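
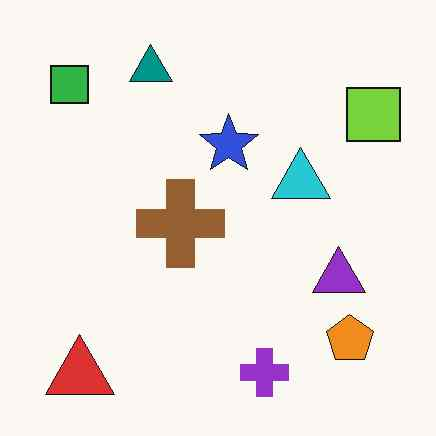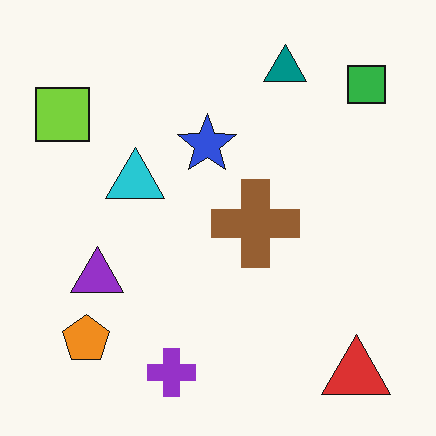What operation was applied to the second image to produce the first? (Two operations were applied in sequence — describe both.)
This is the original image flipped horizontally (left ↔ right), then JPEG-compressed with visible artifacts.

The lime square is in the top-left of the second image and the top-right of the first — shapes on opposite sides of the vertical midline have swapped in a mirror flip. Blocky 8×8 compression artifacts appear around shape edges and the flat background shows ringing — characteristic JPEG degradation.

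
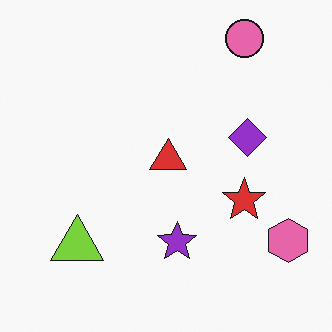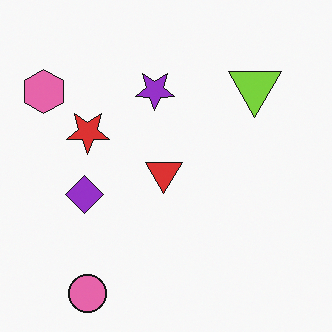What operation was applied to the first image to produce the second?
This is the original image rotated 180°.

The pink circle sits in the top-right of the first image and the bottom-left of the second — consistent with a whole-image 180° rotation.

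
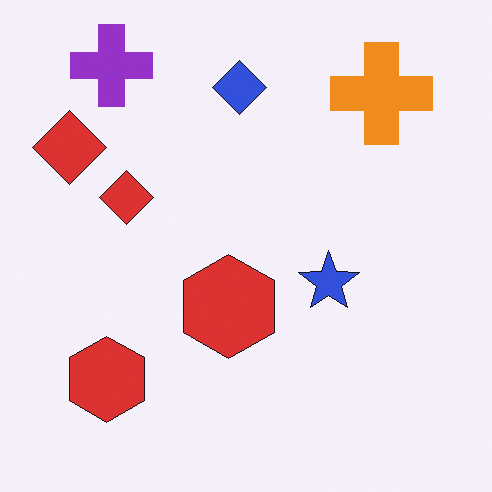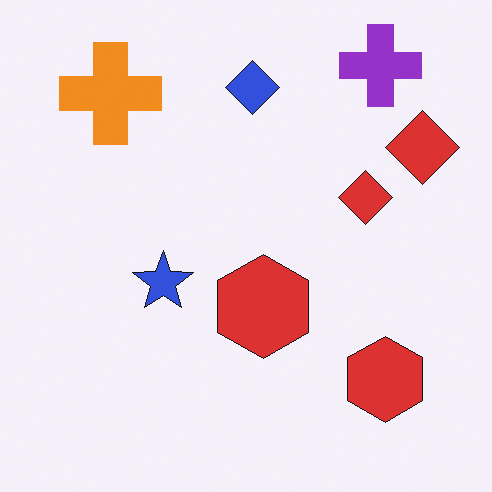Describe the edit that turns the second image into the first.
The transformation is: flipped horizontally (left ↔ right).

The orange cross is in the top-left of the second image and the top-right of the first — shapes on opposite sides of the vertical midline have swapped in a mirror flip.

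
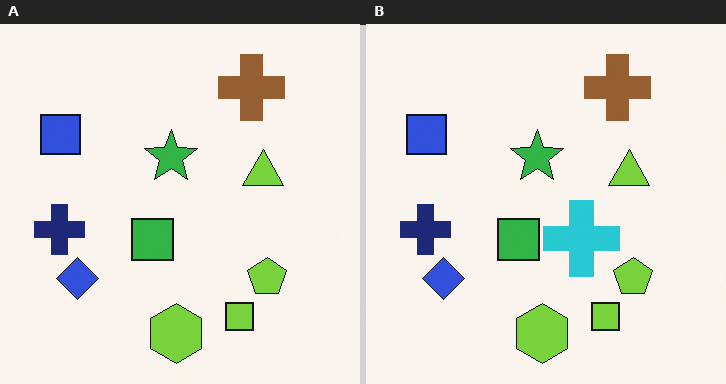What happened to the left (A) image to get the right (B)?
Overlaid with an additional cyan cross.

A cyan cross appears in the right (B) image that is absent from the left (A).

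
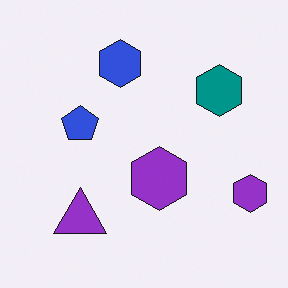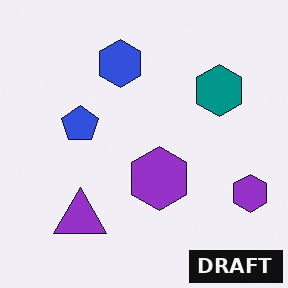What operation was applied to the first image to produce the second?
The image was watermarked with the text "DRAFT" in the lower-right corner.

A dark label reading "DRAFT" appears in the lower-right corner.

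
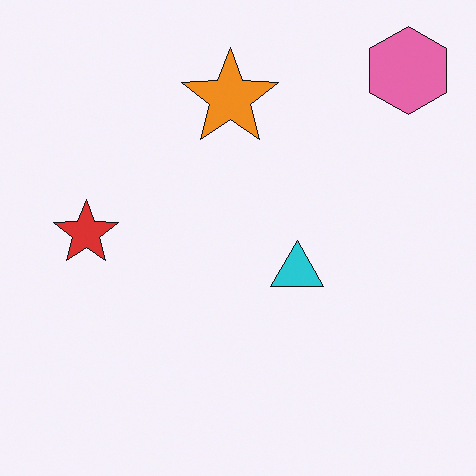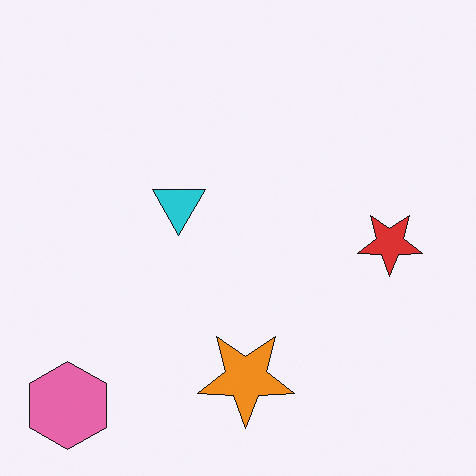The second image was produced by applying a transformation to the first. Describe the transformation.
The image was rotated 180°.

The pink hexagon sits in the top-right of the first image and the bottom-left of the second — consistent with a whole-image 180° rotation.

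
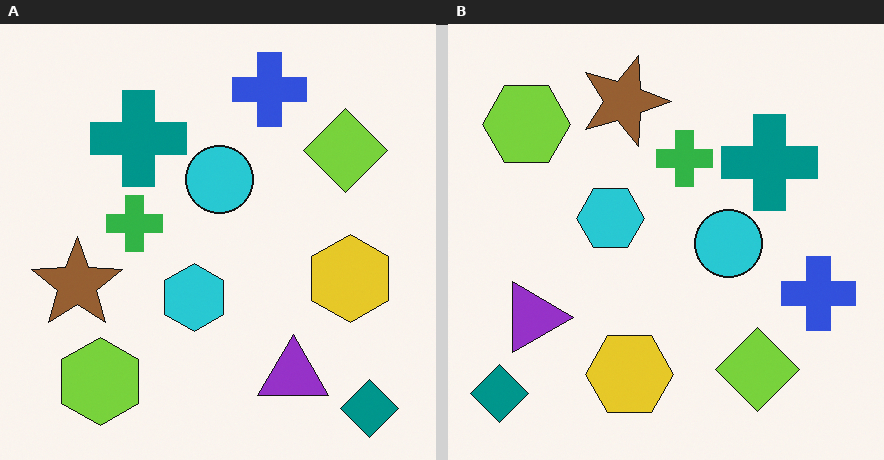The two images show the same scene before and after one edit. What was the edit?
The image was rotated 90° clockwise.

The teal diamond sits in the bottom-right of the left (A) image and the bottom-left of the right (B) — consistent with a whole-image 90° clockwise rotation.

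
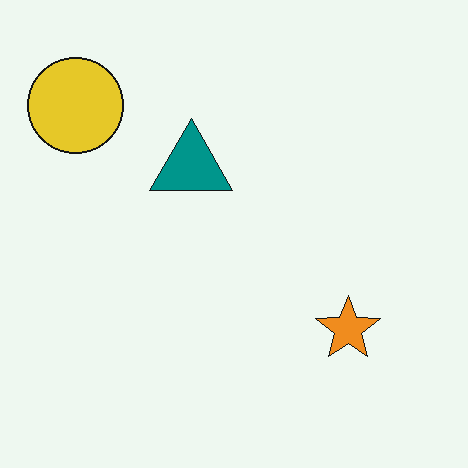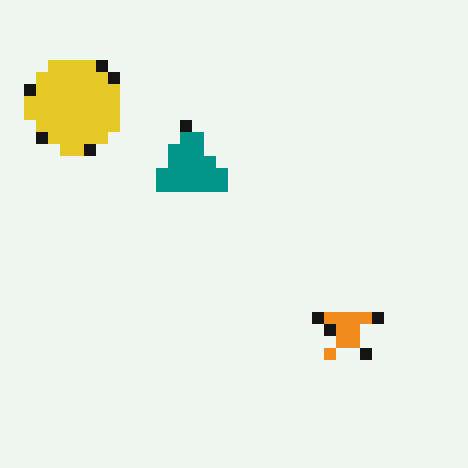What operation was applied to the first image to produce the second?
This is the original image coarsely pixelated.

Shapes are reduced to large square blocks; fine edges and outlines are lost — a downscale-then-upscale (mosaic) effect.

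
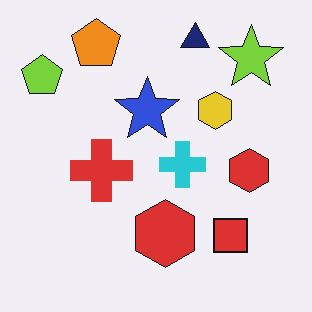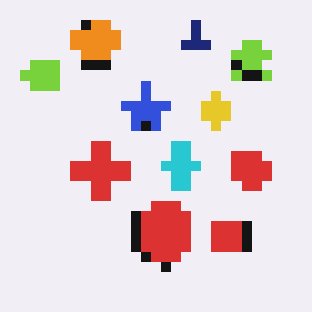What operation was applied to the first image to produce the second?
This is the original image heavily pixelated into large blocks.

Shapes are reduced to large square blocks; fine edges and outlines are lost — a downscale-then-upscale (mosaic) effect.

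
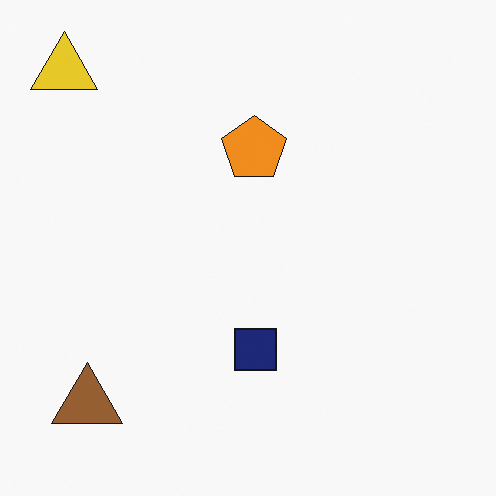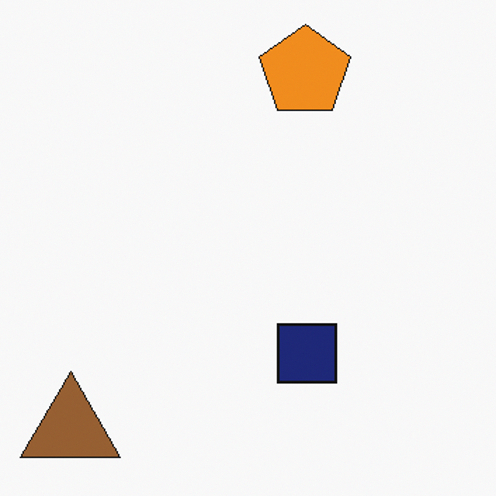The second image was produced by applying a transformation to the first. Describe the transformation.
The second image is the first cropped slightly and scaled back up.

The visible shapes are larger and the field of view is narrower; shapes near the original edges may be partly or wholly outside the frame — a crop-and-rescale.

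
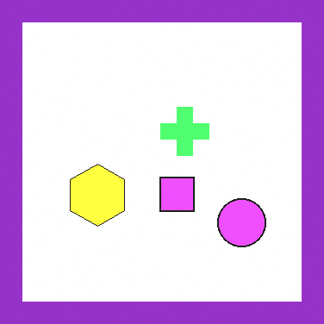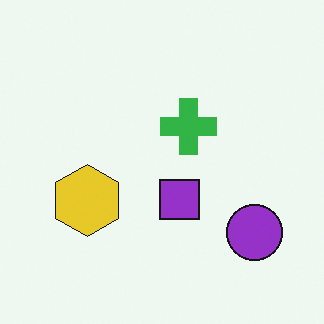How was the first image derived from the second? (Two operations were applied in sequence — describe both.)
Brightened a lot, then framed with a purple border.

Every pixel — background and shapes alike — is uniformly brightened. A solid purple frame runs around the edge of the first image, with the content slightly shrunk inside it.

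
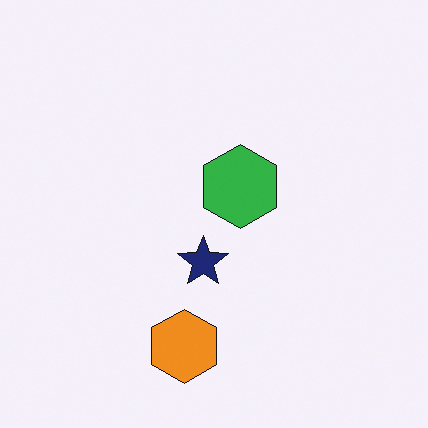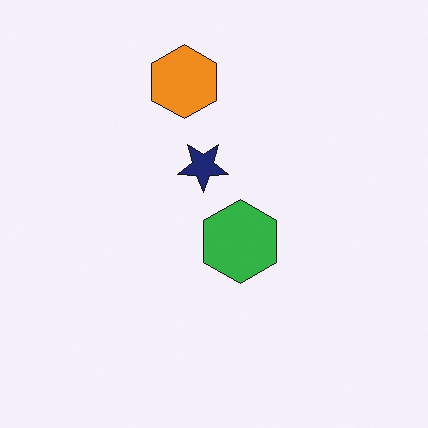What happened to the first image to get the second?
It was flipped vertically (top ↔ bottom).

The orange hexagon is in the bottom of the first image and the top of the second — shapes on opposite sides of the horizontal midline have swapped in a mirror flip.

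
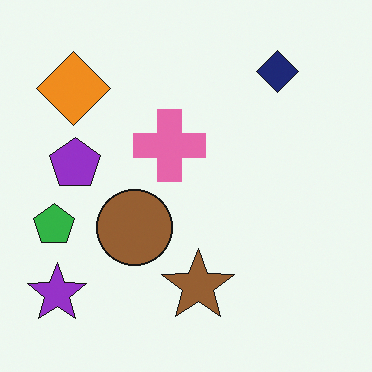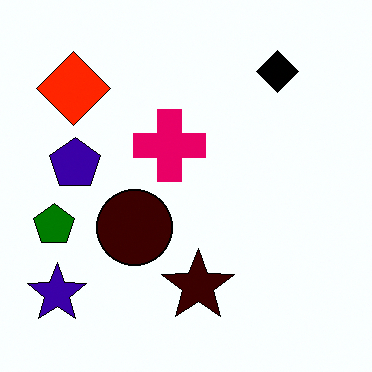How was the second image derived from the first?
This is the original image given much higher contrast.

Tones are pushed away from mid-grey across the whole image — a global contrast change.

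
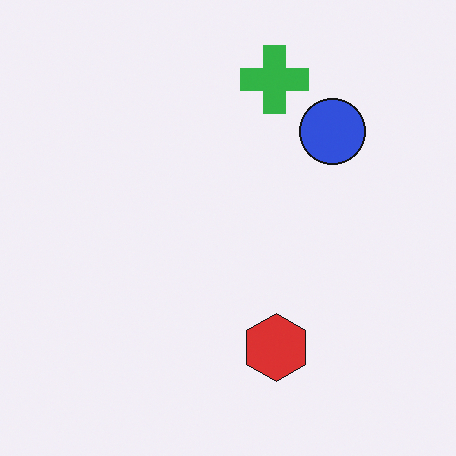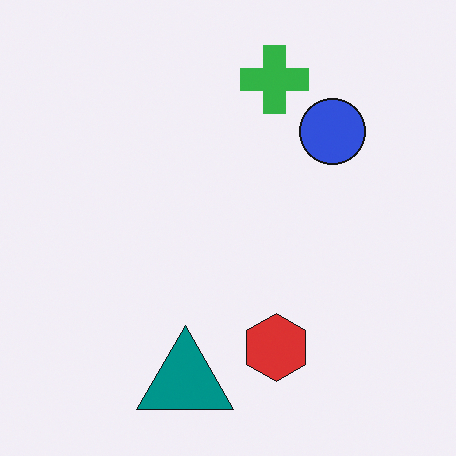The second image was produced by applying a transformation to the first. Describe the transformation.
The image was overlaid with an additional teal triangle.

A teal triangle appears in the second image that is absent from the first.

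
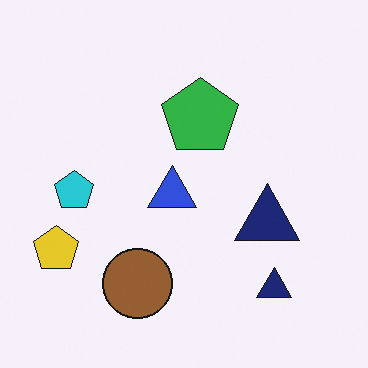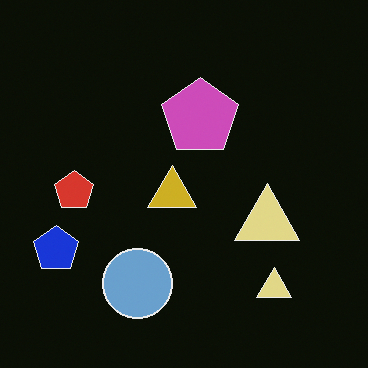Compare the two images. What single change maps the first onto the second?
Color-inverted (negative).

The light background has become dark and every shape's color is its complement — a photographic negative.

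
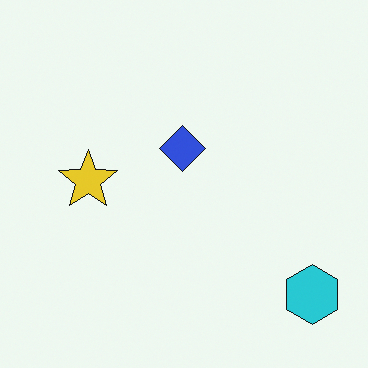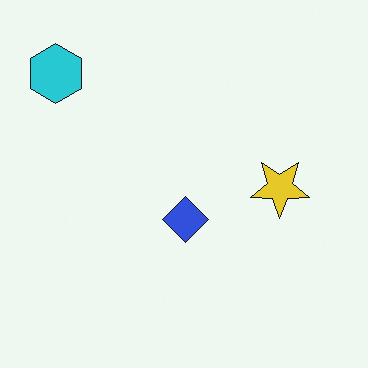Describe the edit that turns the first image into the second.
It was rotated 180°.

The cyan hexagon sits in the bottom-right of the first image and the top-left of the second — consistent with a whole-image 180° rotation.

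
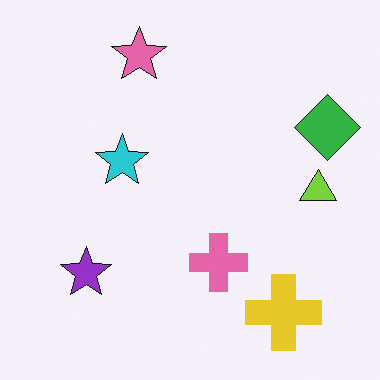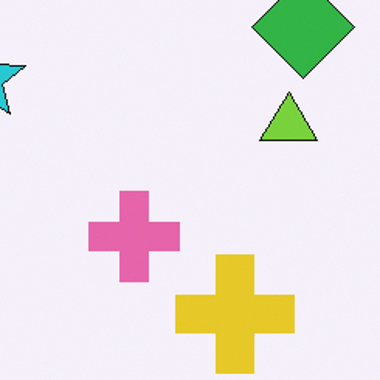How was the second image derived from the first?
The image was cropped slightly and scaled back up.

The visible shapes are larger and the field of view is narrower; shapes near the original edges may be partly or wholly outside the frame — a crop-and-rescale.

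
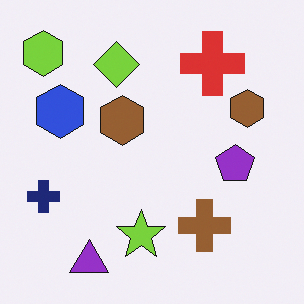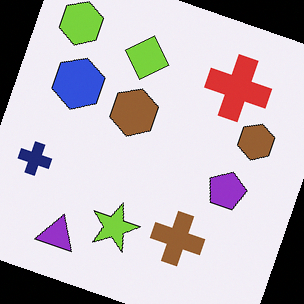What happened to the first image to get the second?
The transformation is: rotated clockwise by a clearly visible amount.

Every shape is tilted by the same angle and the image corners show triangular fill wedges — a whole-image rotation by a non-right angle.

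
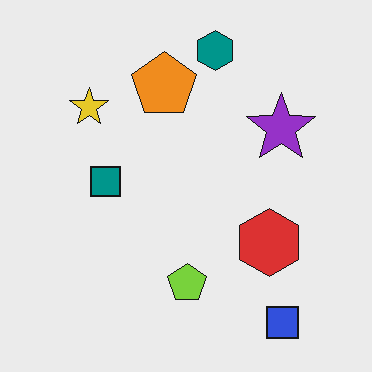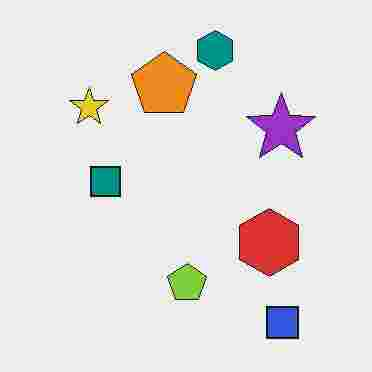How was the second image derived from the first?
Heavily JPEG-compressed with obvious blocking artifacts.

Blocky 8×8 compression artifacts appear around shape edges and the flat background shows ringing — characteristic JPEG degradation.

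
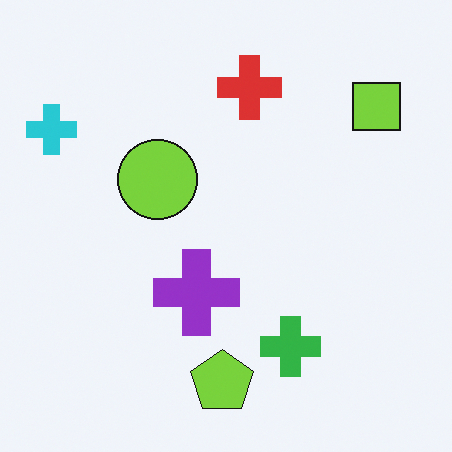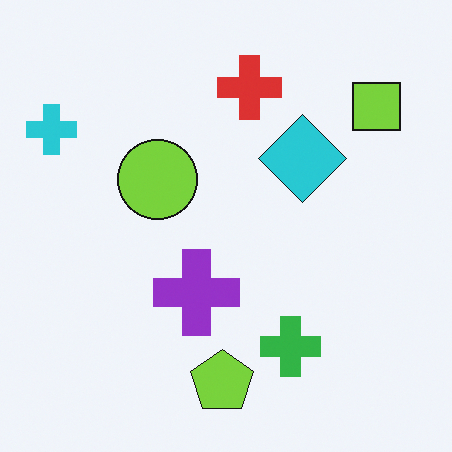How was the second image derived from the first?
This is the original image overlaid with an additional cyan diamond.

A cyan diamond appears in the second image that is absent from the first.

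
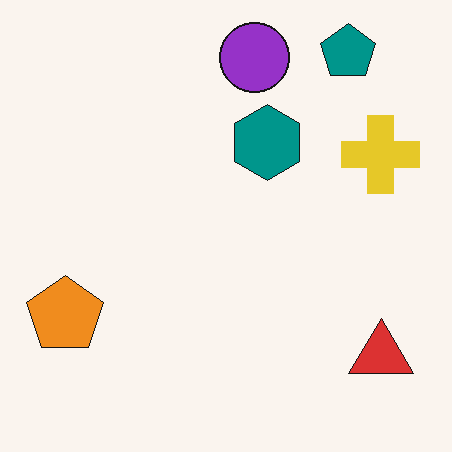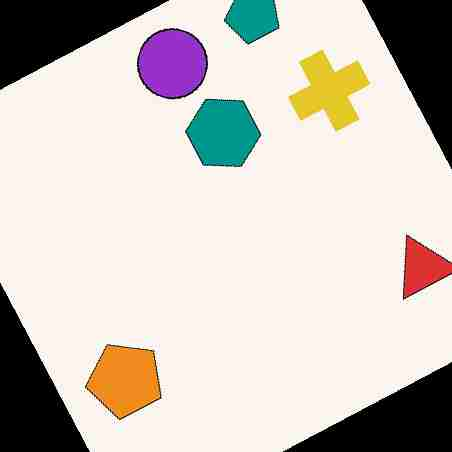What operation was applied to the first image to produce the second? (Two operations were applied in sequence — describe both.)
This is the original image rotated counter-clockwise by a clearly visible amount, then degraded with heavy JPEG compression.

Every shape is tilted by the same angle and the image corners show triangular fill wedges — a whole-image rotation by a non-right angle. Blocky 8×8 compression artifacts appear around shape edges and the flat background shows ringing — characteristic JPEG degradation.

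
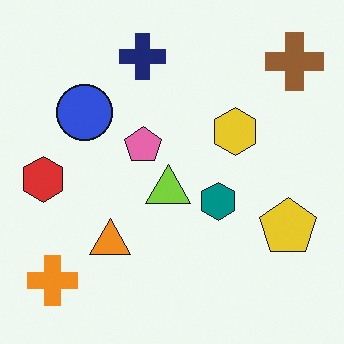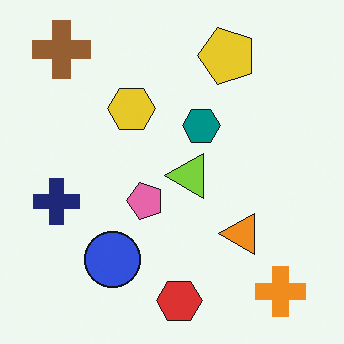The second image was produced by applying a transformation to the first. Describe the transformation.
Rotated 90° counter-clockwise.

The brown cross sits in the top-right of the first image and the top-left of the second — consistent with a whole-image 90° counter-clockwise rotation.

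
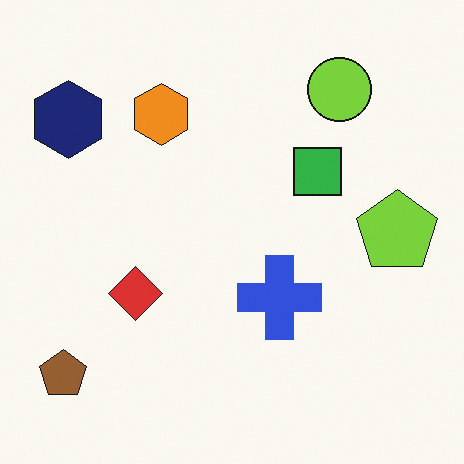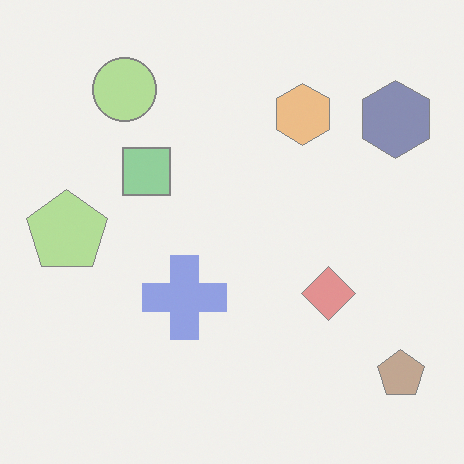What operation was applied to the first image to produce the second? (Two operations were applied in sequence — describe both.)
The transformation is: flipped horizontally (left ↔ right), then washed out (contrast reduced).

The brown pentagon is in the bottom-left of the first image and the bottom-right of the second — shapes on opposite sides of the vertical midline have swapped in a mirror flip. Tones are pushed toward mid-grey across the whole image — a global contrast change.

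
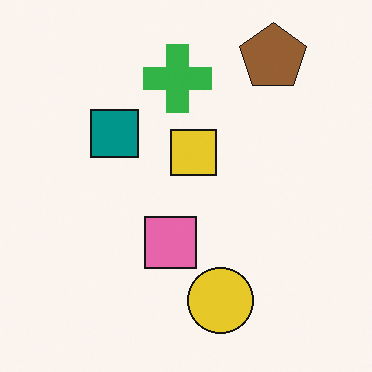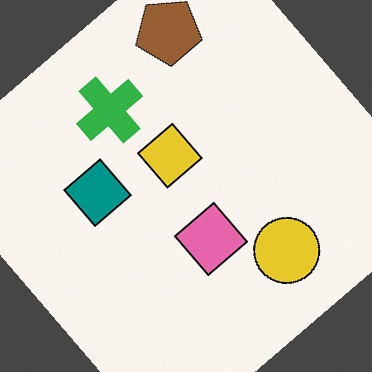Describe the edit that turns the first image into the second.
The second image is the first rotated counter-clockwise by a large amount — several tens of degrees.

Every shape is tilted by the same angle and the image corners show triangular fill wedges — a whole-image rotation by a non-right angle.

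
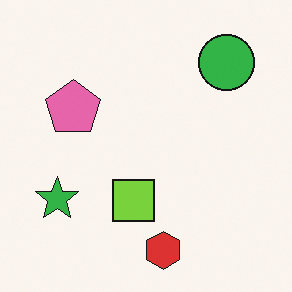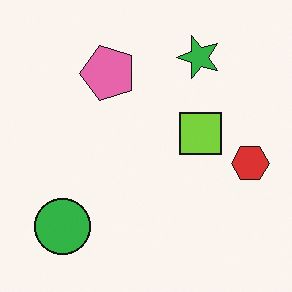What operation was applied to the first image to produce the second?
The second image is the first transposed (reflected across the top-left ↔ bottom-right diagonal).

Shapes have swapped their row and column positions — what was in the top-right is now in the bottom-left — a diagonal reflection.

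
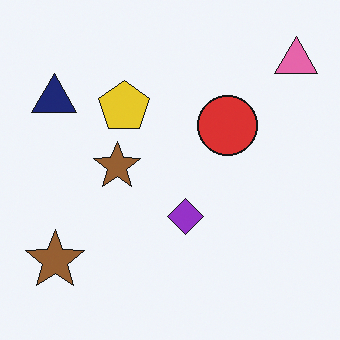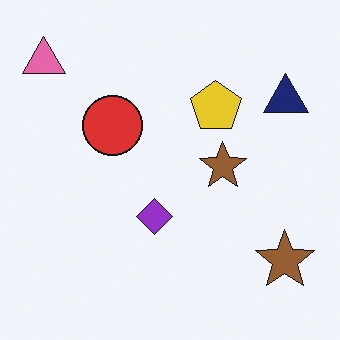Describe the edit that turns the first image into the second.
The transformation is: flipped horizontally (left ↔ right).

The pink triangle is in the top-right of the first image and the top-left of the second — shapes on opposite sides of the vertical midline have swapped in a mirror flip.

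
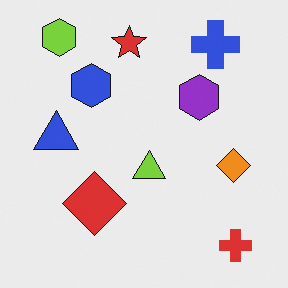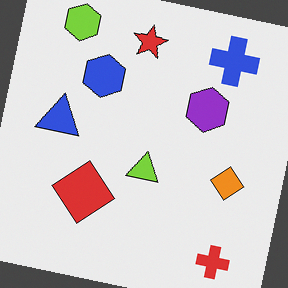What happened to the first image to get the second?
It was rotated clockwise by a slight angle.

Every shape is tilted by the same angle and the image corners show triangular fill wedges — a whole-image rotation by a non-right angle.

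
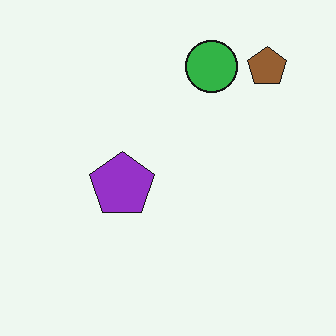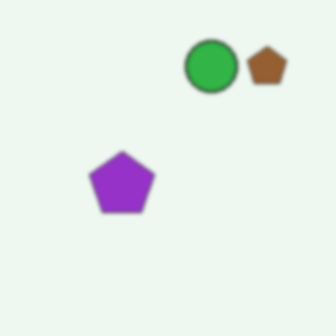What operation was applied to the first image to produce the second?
Slightly softened.

Shape edges and outlines are uniformly softened across the whole image.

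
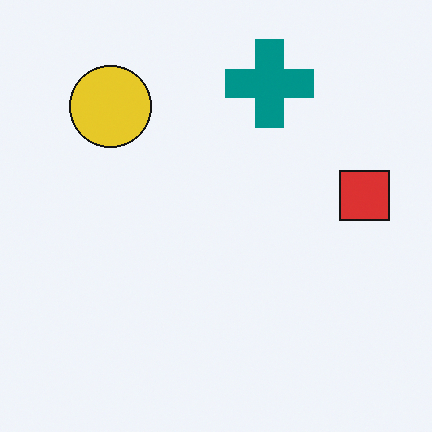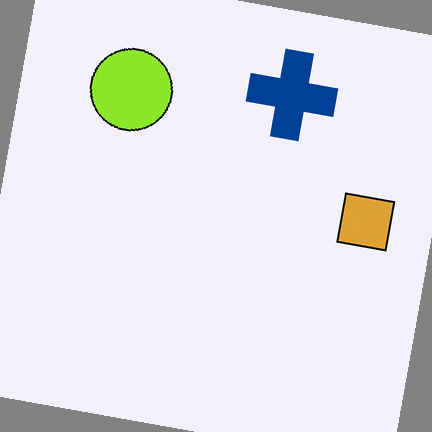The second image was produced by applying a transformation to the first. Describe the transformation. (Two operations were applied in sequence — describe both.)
It was rotated clockwise by a slight angle, then hue-shifted by a small amount.

Every shape is tilted by the same angle and the image corners show triangular fill wedges — a whole-image rotation by a non-right angle. Every shape's color has rotated by the same amount around the hue wheel — a uniform hue shift.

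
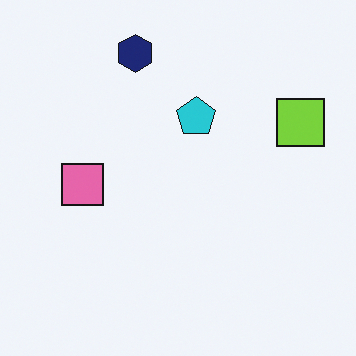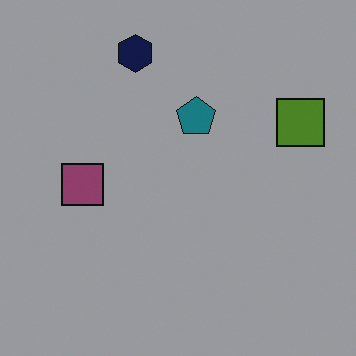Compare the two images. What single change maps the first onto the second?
The second image is the first substantially darkened.

Every pixel — background and shapes alike — is uniformly darkened.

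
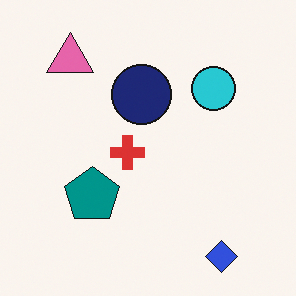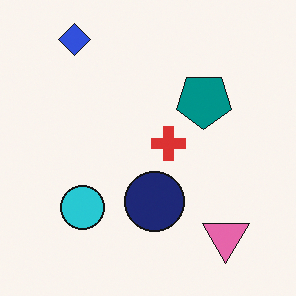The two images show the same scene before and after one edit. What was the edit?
The transformation is: rotated 180°.

The blue diamond sits in the bottom-right of the first image and the top-left of the second — consistent with a whole-image 180° rotation.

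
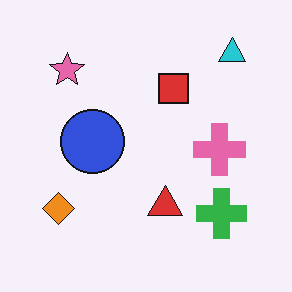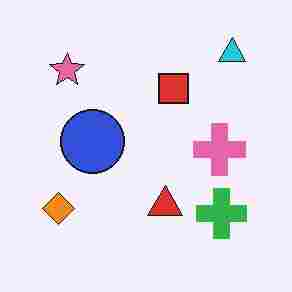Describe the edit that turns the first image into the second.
Degraded with heavy JPEG compression.

Blocky 8×8 compression artifacts appear around shape edges and the flat background shows ringing — characteristic JPEG degradation.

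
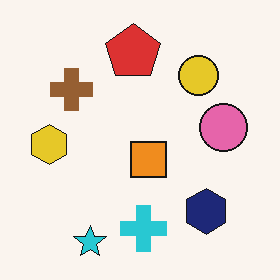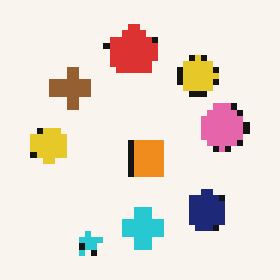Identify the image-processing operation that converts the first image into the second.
It was pixelated into visible square blocks.

Shapes are reduced to large square blocks; fine edges and outlines are lost — a downscale-then-upscale (mosaic) effect.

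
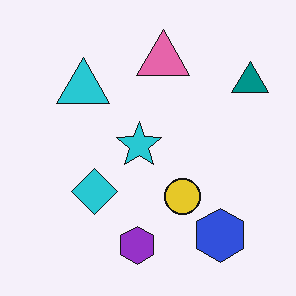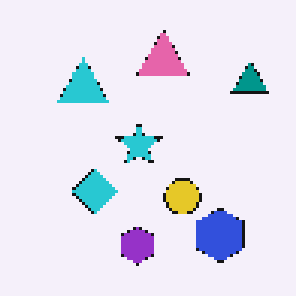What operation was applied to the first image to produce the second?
This is the original image mildly pixelated.

Shapes are reduced to large square blocks; fine edges and outlines are lost — a downscale-then-upscale (mosaic) effect.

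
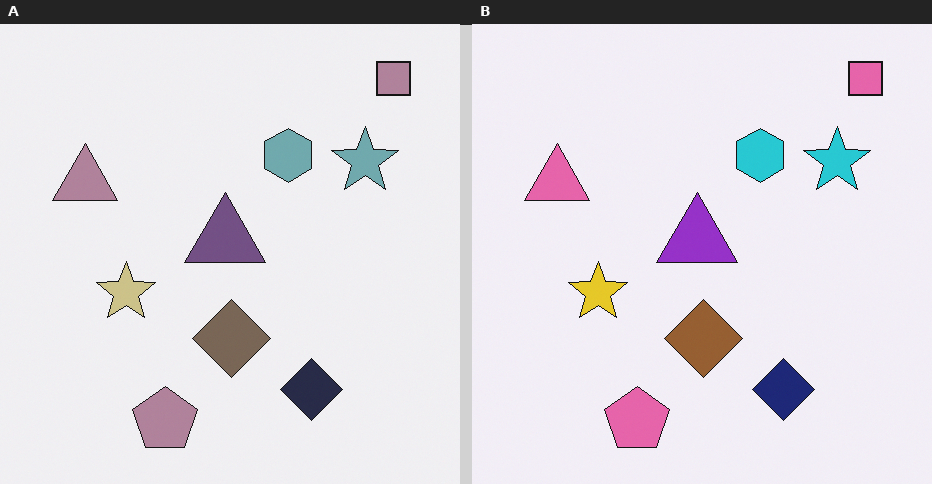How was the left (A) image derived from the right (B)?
Heavily desaturated.

All colors are more muted and greyish — a global saturation change.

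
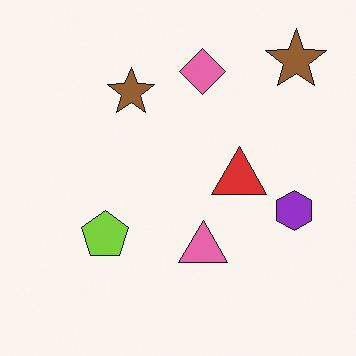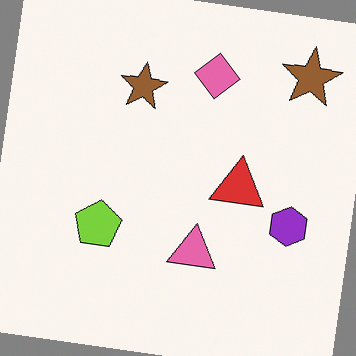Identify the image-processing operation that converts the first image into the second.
The image was rotated clockwise by a few degrees.

Every shape is tilted by the same angle and the image corners show triangular fill wedges — a whole-image rotation by a non-right angle.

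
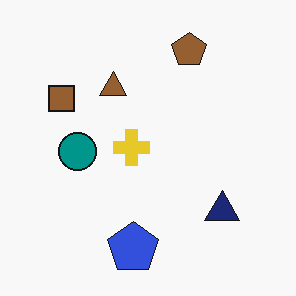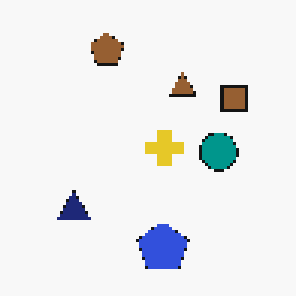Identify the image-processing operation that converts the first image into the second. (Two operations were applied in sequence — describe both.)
This is the original image flipped horizontally (left ↔ right), then lightly pixelated (a mild mosaic effect).

The brown square is in the top-left of the first image and the top-right of the second — shapes on opposite sides of the vertical midline have swapped in a mirror flip. Shapes are reduced to large square blocks; fine edges and outlines are lost — a downscale-then-upscale (mosaic) effect.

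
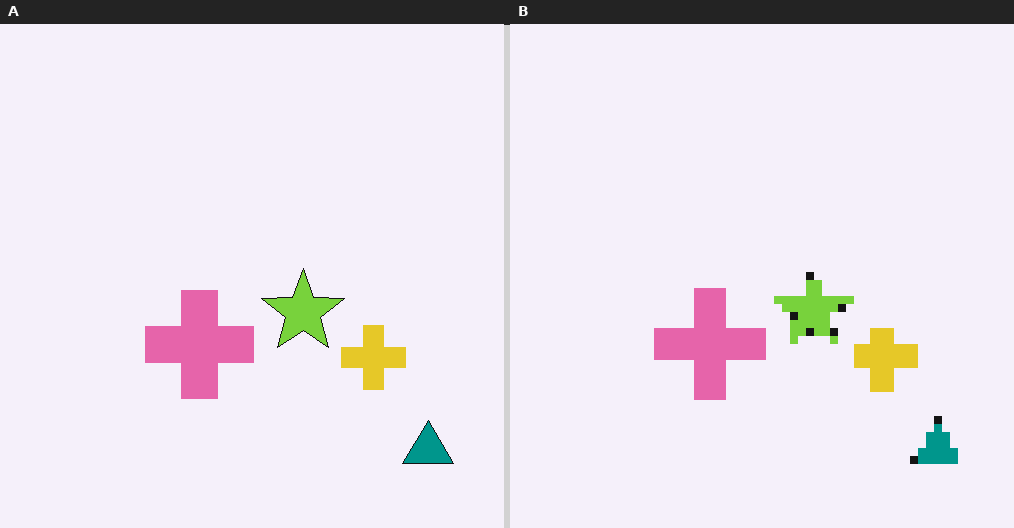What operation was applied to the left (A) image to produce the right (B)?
The image was pixelated into visible square blocks.

Shapes are reduced to large square blocks; fine edges and outlines are lost — a downscale-then-upscale (mosaic) effect.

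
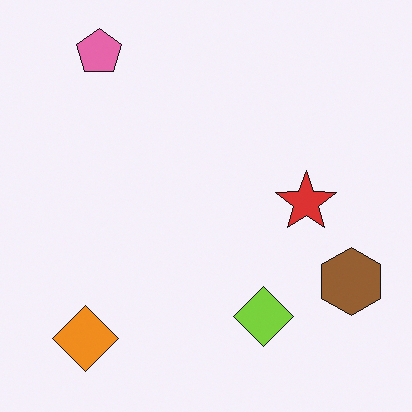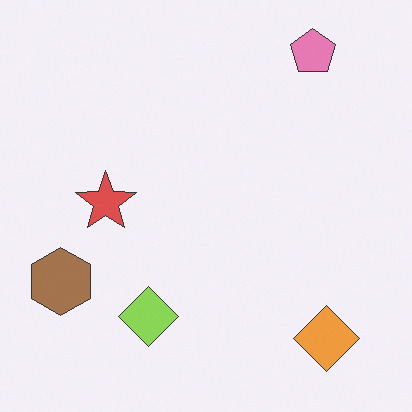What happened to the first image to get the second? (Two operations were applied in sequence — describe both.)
Flipped horizontally (left ↔ right), then given slightly reduced contrast.

The brown hexagon is in the bottom-right of the first image and the bottom-left of the second — shapes on opposite sides of the vertical midline have swapped in a mirror flip. Tones are pushed toward mid-grey across the whole image — a global contrast change.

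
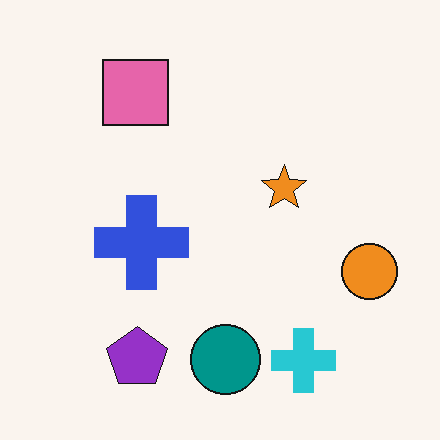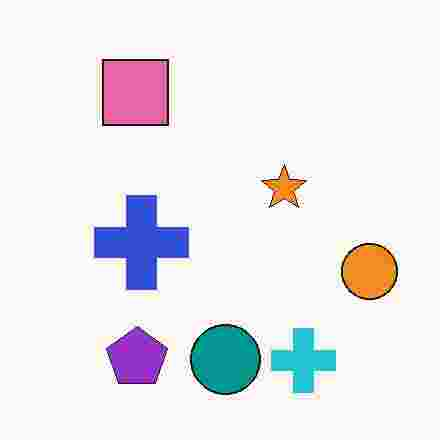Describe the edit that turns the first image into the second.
The transformation is: heavily JPEG-compressed with obvious blocking artifacts.

Blocky 8×8 compression artifacts appear around shape edges and the flat background shows ringing — characteristic JPEG degradation.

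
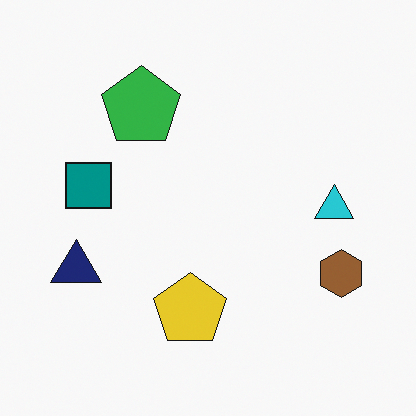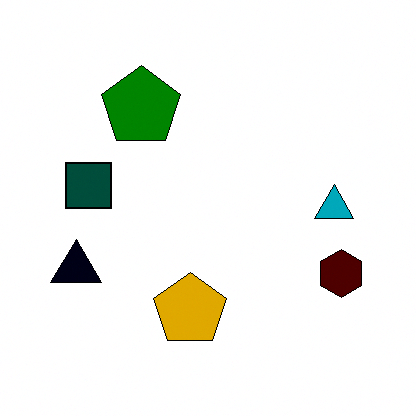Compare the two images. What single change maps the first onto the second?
It was boosted in contrast.

Tones are pushed away from mid-grey across the whole image — a global contrast change.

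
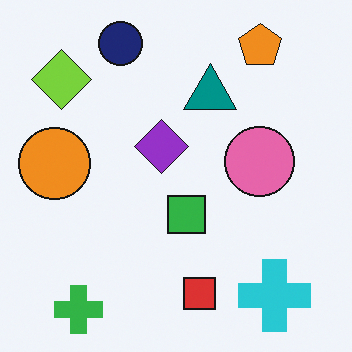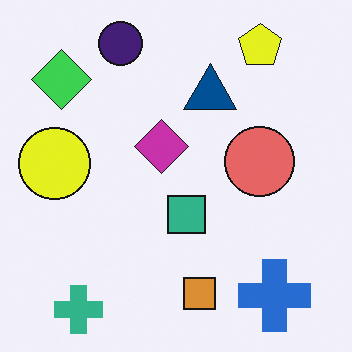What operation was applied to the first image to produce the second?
The second image is the first hue-shifted by a small amount.

Every shape's color has rotated by the same amount around the hue wheel — a uniform hue shift.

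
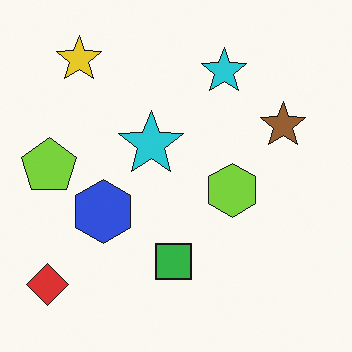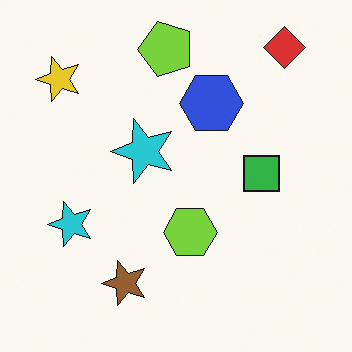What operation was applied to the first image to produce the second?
The second image is the first transposed (reflected across the top-left ↔ bottom-right diagonal).

Shapes have swapped their row and column positions — what was in the top-right is now in the bottom-left — a diagonal reflection.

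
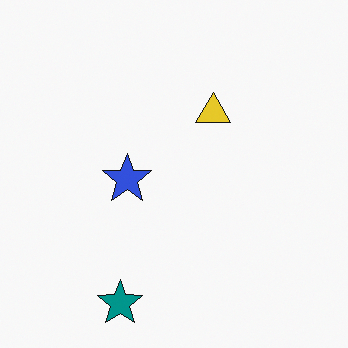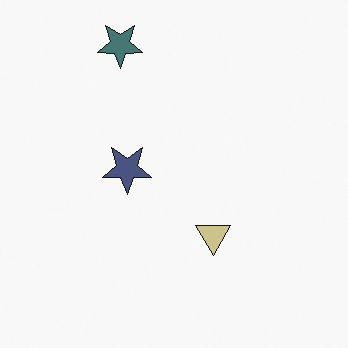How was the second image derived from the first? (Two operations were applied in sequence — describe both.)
Flipped vertically (top ↔ bottom), then made much more muted (saturation change).

The teal star is in the bottom of the first image and the top of the second — shapes on opposite sides of the horizontal midline have swapped in a mirror flip. All colors are more muted and greyish — a global saturation change.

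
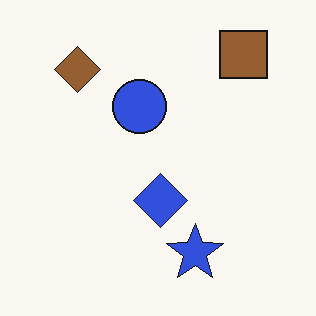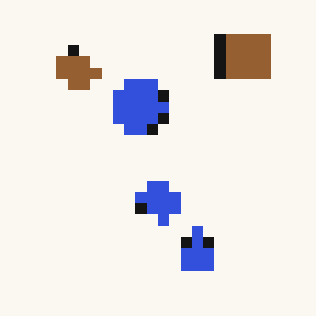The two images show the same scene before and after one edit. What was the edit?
Heavily pixelated into large blocks.

Shapes are reduced to large square blocks; fine edges and outlines are lost — a downscale-then-upscale (mosaic) effect.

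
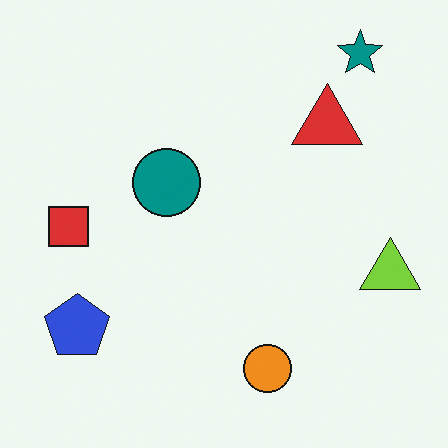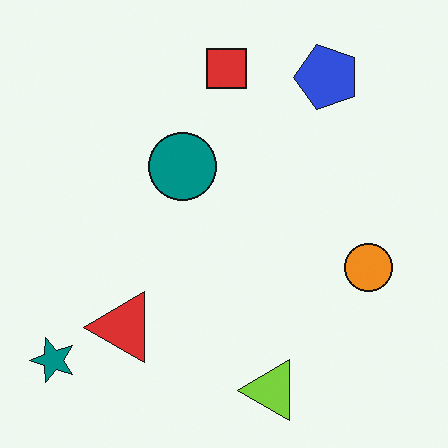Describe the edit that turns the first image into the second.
The image was transposed (reflected across the top-left ↔ bottom-right diagonal).

Shapes have swapped their row and column positions — what was in the top-right is now in the bottom-left — a diagonal reflection.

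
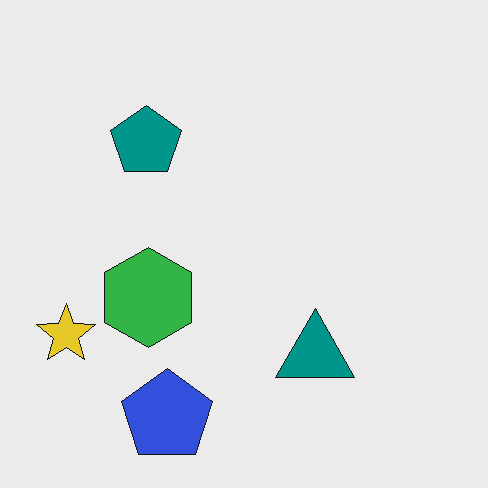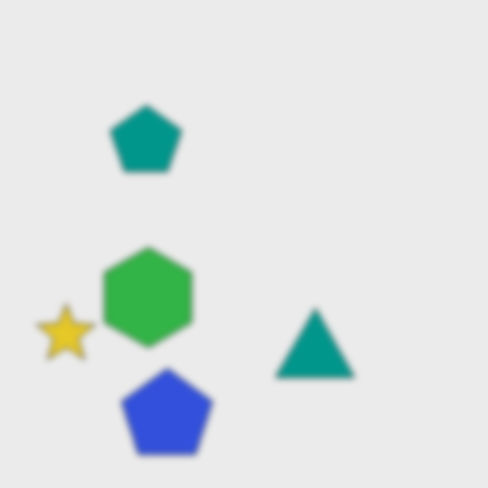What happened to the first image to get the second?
The image was moderately blurred.

Shape edges and outlines are uniformly softened across the whole image.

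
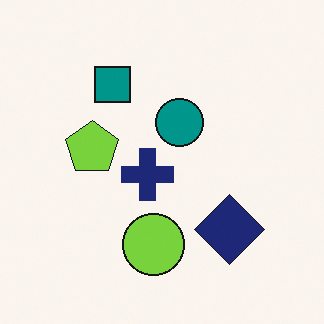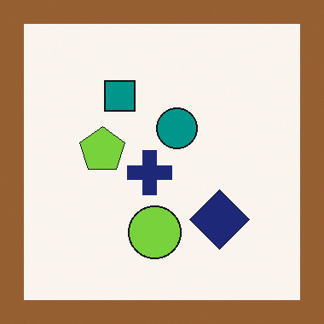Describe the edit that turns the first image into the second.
The image was framed with a brown border.

A solid brown frame runs around the edge of the second image, with the content slightly shrunk inside it.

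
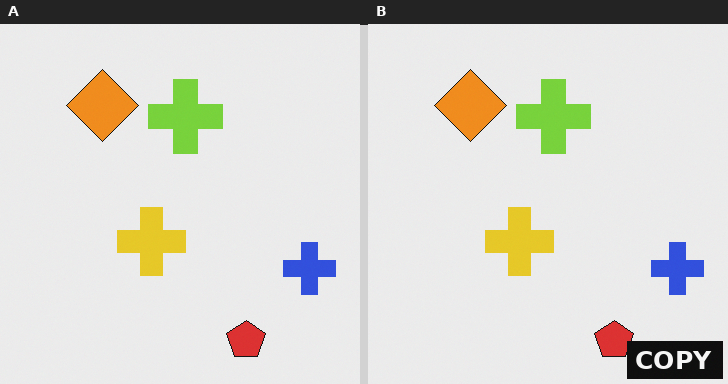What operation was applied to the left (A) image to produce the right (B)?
The transformation is: watermarked with the text "COPY" in the lower-right corner.

A dark label reading "COPY" appears in the lower-right corner.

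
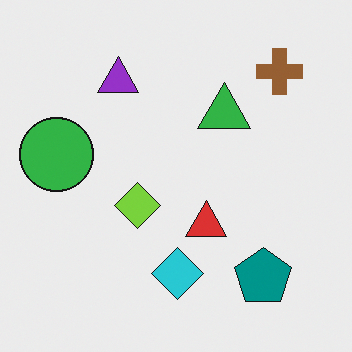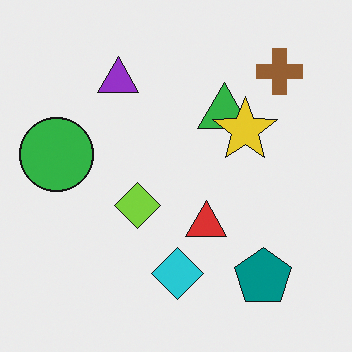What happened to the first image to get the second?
The image was overlaid with an additional yellow star.

A yellow star appears in the second image that is absent from the first.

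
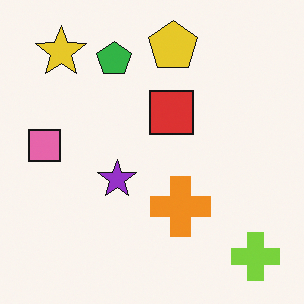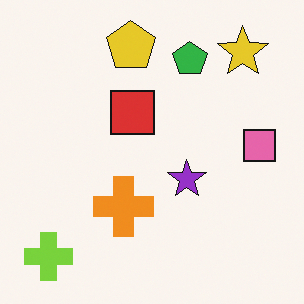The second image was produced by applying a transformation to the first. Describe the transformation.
The image was flipped horizontally (left ↔ right).

The pink square is in the left of the first image and the right of the second — shapes on opposite sides of the vertical midline have swapped in a mirror flip.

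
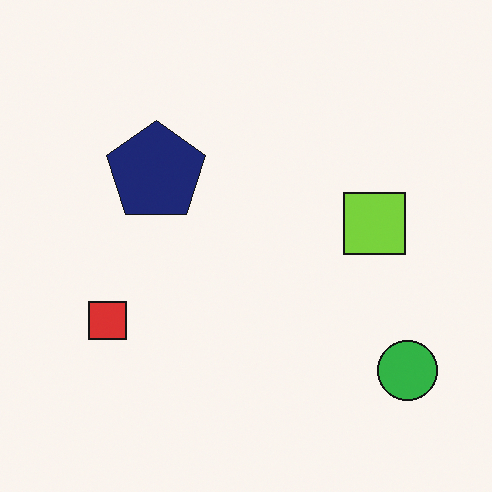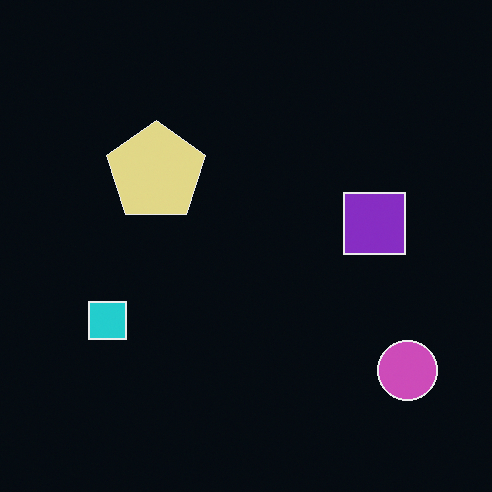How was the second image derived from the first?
The image was color-inverted (negative).

The light background has become dark and every shape's color is its complement — a photographic negative.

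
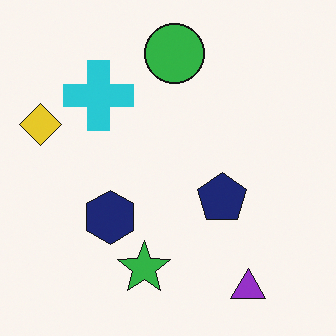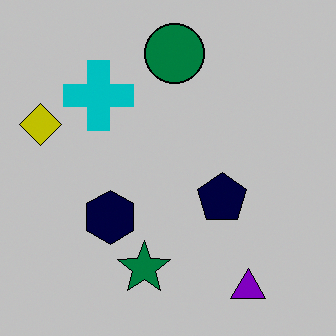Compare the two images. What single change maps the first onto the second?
It was heavily posterized to just a handful of flat colors.

Each flat color has snapped to a coarser quantized level — most visibly, the near-white background has dropped to a flat grey.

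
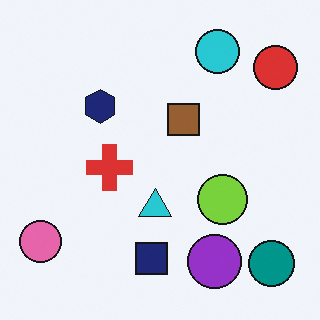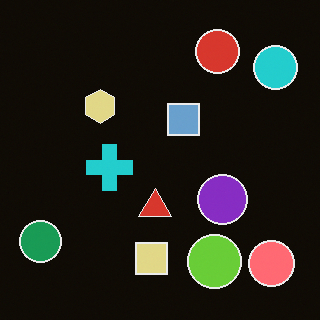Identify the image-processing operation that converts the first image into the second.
This is the original image color-inverted (negative).

The light background has become dark and every shape's color is its complement — a photographic negative.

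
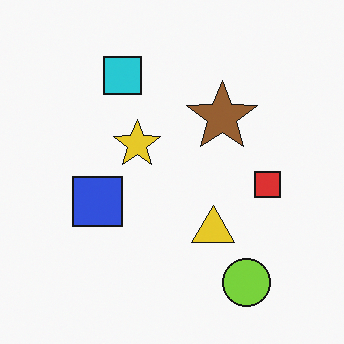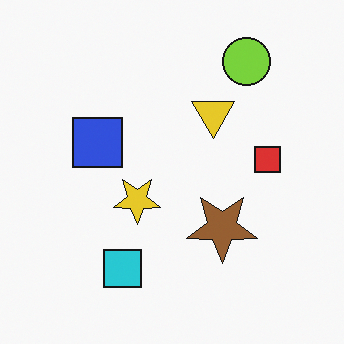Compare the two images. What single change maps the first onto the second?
The second image is the first flipped vertically (top ↔ bottom).

The lime circle is in the bottom-right of the first image and the top-right of the second — shapes on opposite sides of the horizontal midline have swapped in a mirror flip.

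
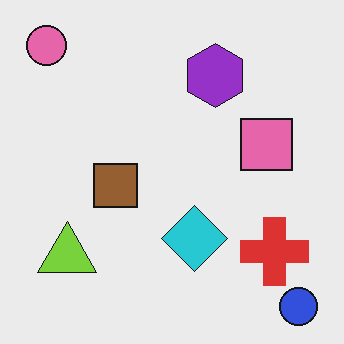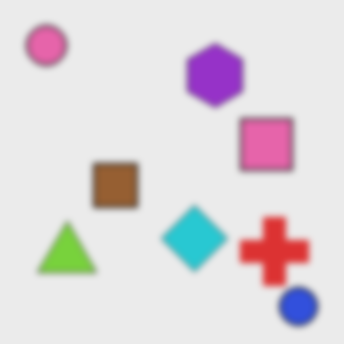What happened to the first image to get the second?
Noticeably gaussian-blurred.

Shape edges and outlines are uniformly softened across the whole image.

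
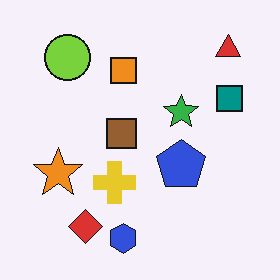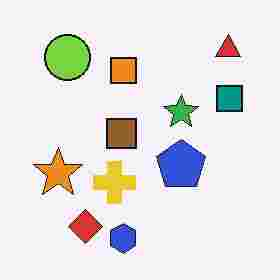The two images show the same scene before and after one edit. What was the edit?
It was degraded with heavy JPEG compression.

Blocky 8×8 compression artifacts appear around shape edges and the flat background shows ringing — characteristic JPEG degradation.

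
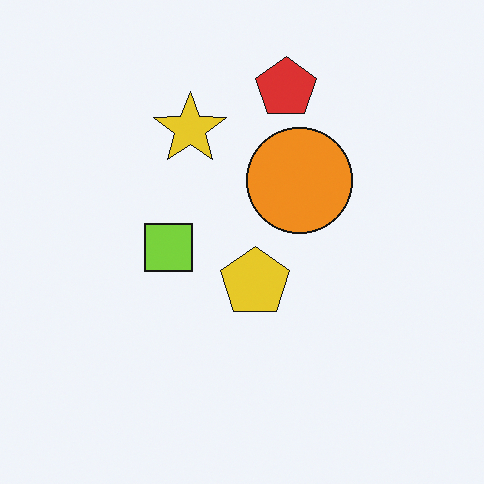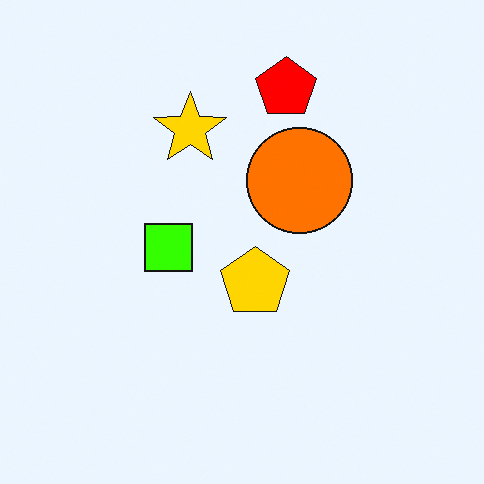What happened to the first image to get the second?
The second image is the first made much more vivid (saturation change).

All colors are more vivid — a global saturation change.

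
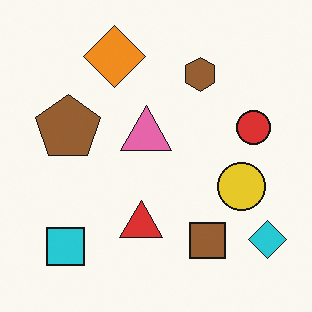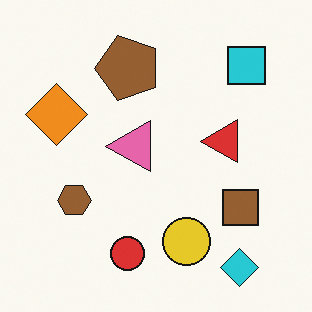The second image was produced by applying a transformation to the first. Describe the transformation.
Transposed (reflected across the top-left ↔ bottom-right diagonal).

Shapes have swapped their row and column positions — what was in the top-right is now in the bottom-left — a diagonal reflection.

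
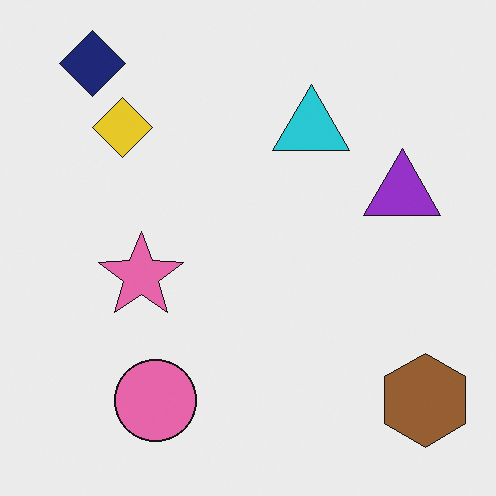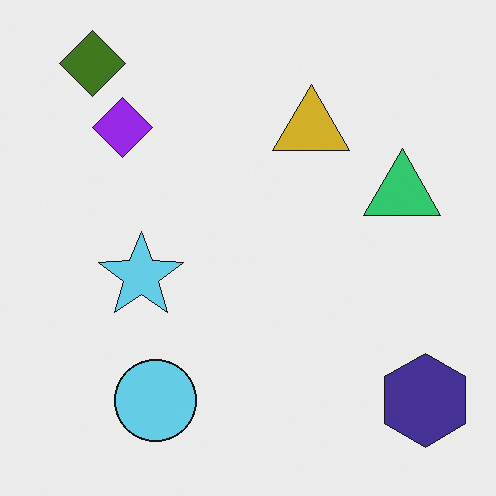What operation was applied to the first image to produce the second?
The image was hue-shifted by a large amount.

Every shape's color has rotated by the same amount around the hue wheel — a uniform hue shift.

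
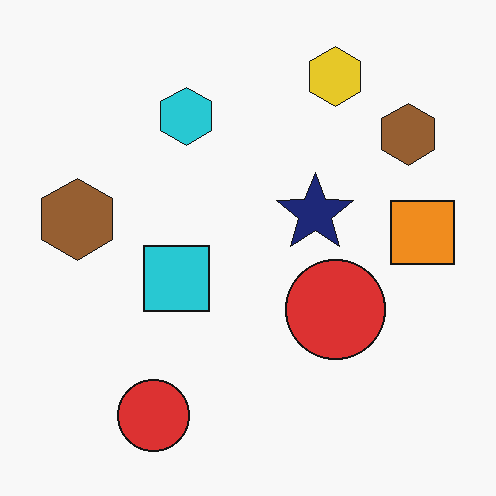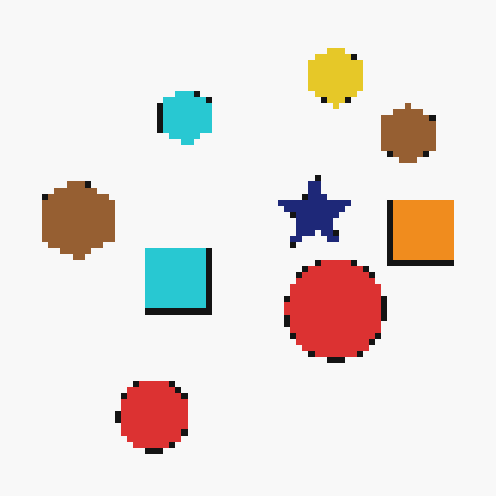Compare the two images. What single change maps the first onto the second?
It was pixelated into visible square blocks.

Shapes are reduced to large square blocks; fine edges and outlines are lost — a downscale-then-upscale (mosaic) effect.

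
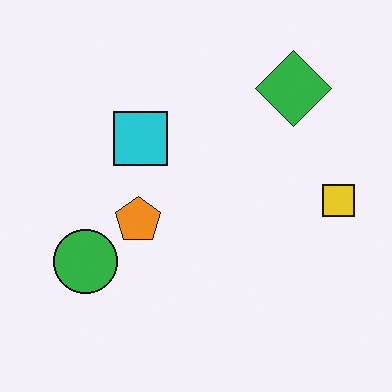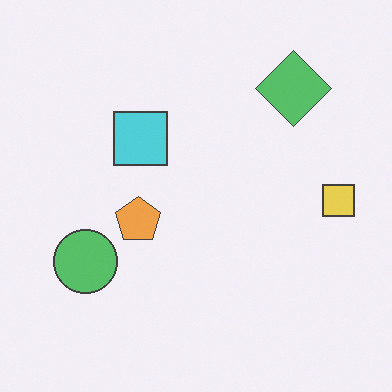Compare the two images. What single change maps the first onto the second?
This is the original image given slightly reduced contrast.

Tones are pushed toward mid-grey across the whole image — a global contrast change.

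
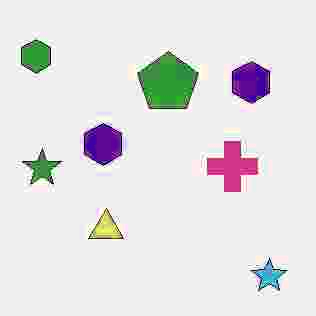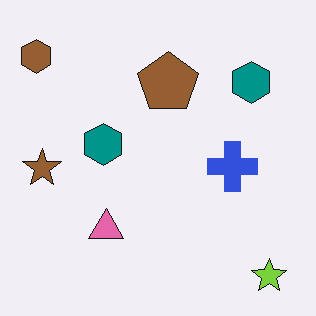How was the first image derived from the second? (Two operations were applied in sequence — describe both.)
The transformation is: degraded with heavy JPEG compression, then hue-shifted through roughly a third of the color wheel.

Blocky 8×8 compression artifacts appear around shape edges and the flat background shows ringing — characteristic JPEG degradation. Every shape's color has rotated by the same amount around the hue wheel — a uniform hue shift.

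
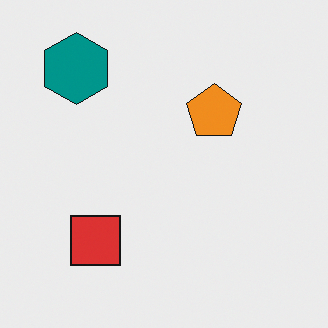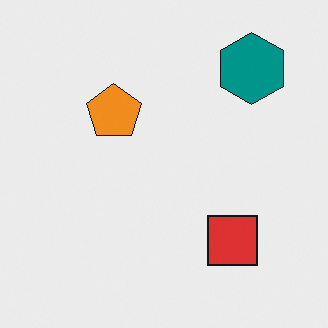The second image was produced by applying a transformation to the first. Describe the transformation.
The transformation is: flipped horizontally (left ↔ right).

The teal hexagon is in the top-left of the first image and the top-right of the second — shapes on opposite sides of the vertical midline have swapped in a mirror flip.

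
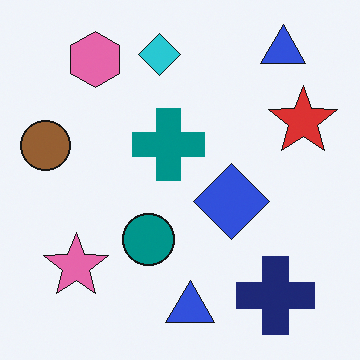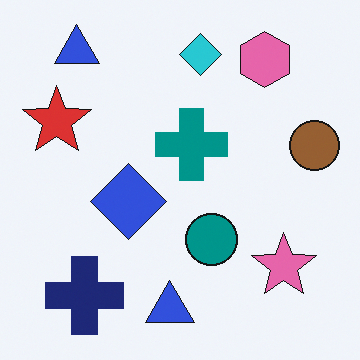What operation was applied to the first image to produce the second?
The transformation is: flipped horizontally (left ↔ right).

The brown circle is in the left of the first image and the right of the second — shapes on opposite sides of the vertical midline have swapped in a mirror flip.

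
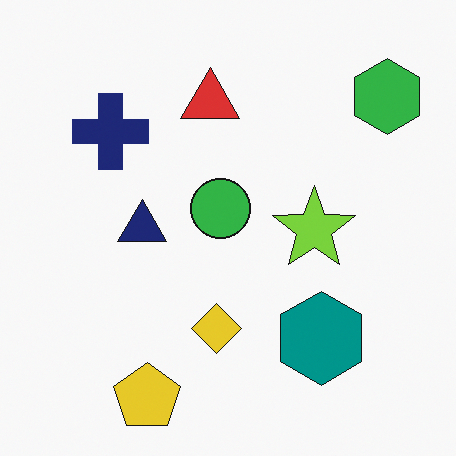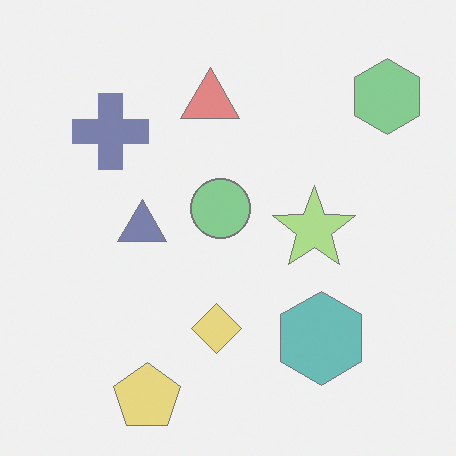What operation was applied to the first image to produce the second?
This is the original image given much lower contrast.

Tones are pushed toward mid-grey across the whole image — a global contrast change.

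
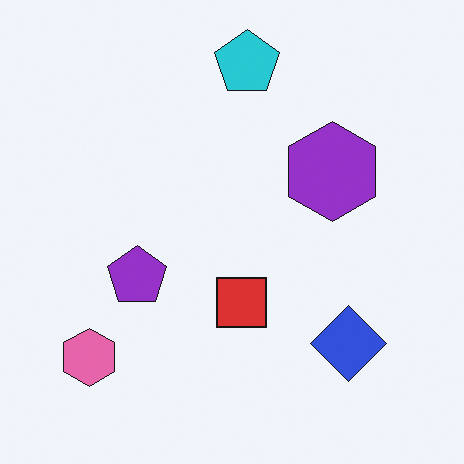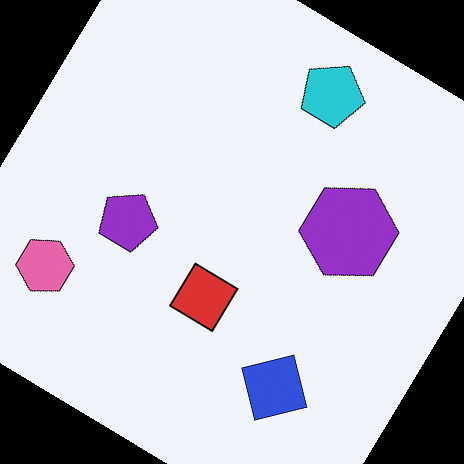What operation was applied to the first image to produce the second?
It was rotated clockwise by a large amount — several tens of degrees.

Every shape is tilted by the same angle and the image corners show triangular fill wedges — a whole-image rotation by a non-right angle.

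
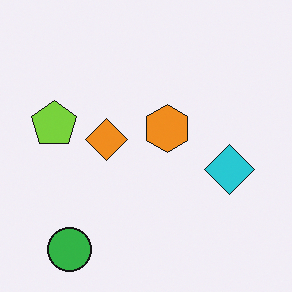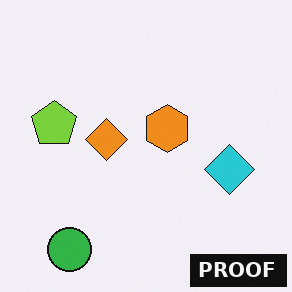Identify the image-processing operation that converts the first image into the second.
It was watermarked with the text "PROOF" in the lower-right corner.

A dark label reading "PROOF" appears in the lower-right corner.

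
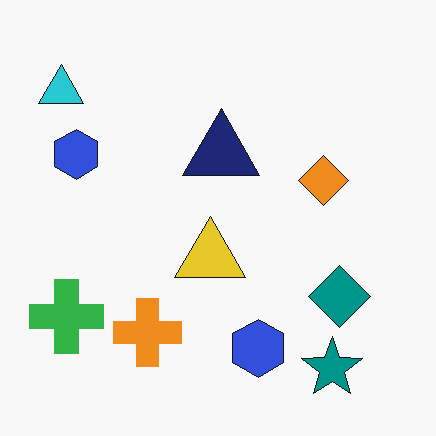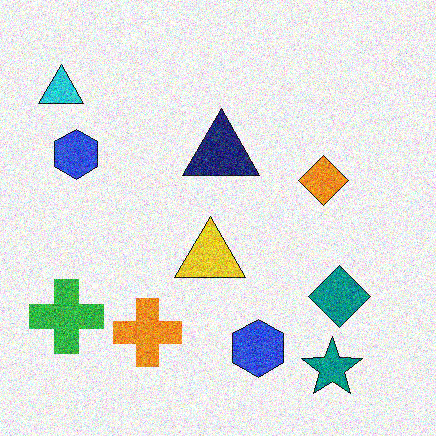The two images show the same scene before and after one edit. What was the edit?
Degraded with heavy additive noise.

Random speckle covers the whole image, including the flat background.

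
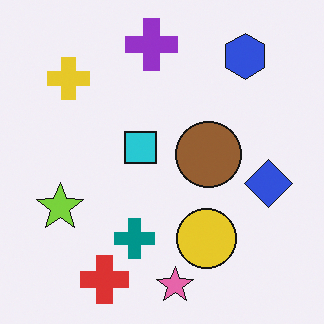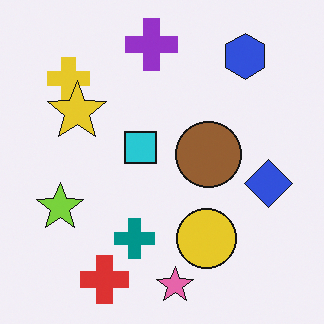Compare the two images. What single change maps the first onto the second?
Overlaid with an additional yellow star.

A yellow star appears in the second image that is absent from the first.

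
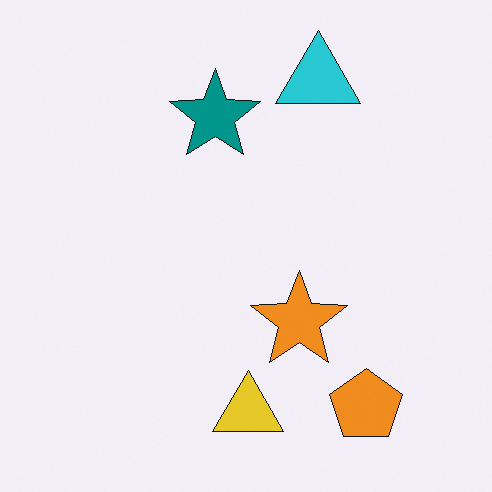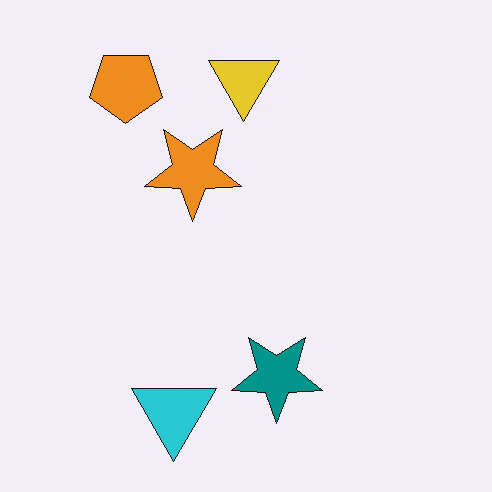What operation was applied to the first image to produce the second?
The transformation is: rotated 180°.

The orange pentagon sits in the bottom-right of the first image and the top-left of the second — consistent with a whole-image 180° rotation.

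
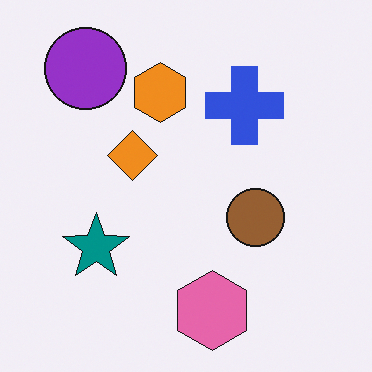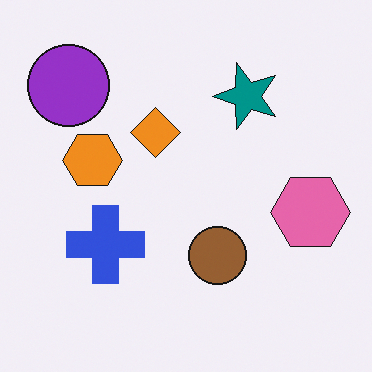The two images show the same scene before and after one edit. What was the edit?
Transposed (reflected across the top-left ↔ bottom-right diagonal).

Shapes have swapped their row and column positions — what was in the top-right is now in the bottom-left — a diagonal reflection.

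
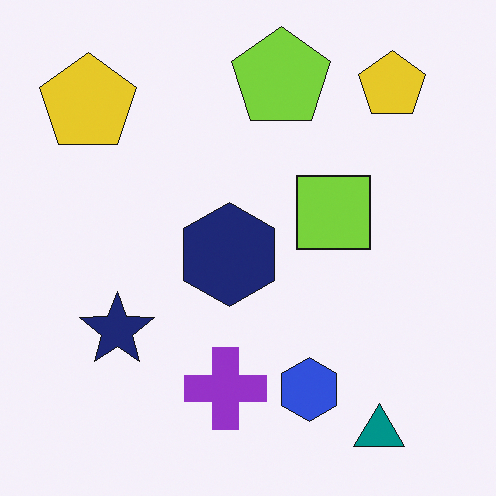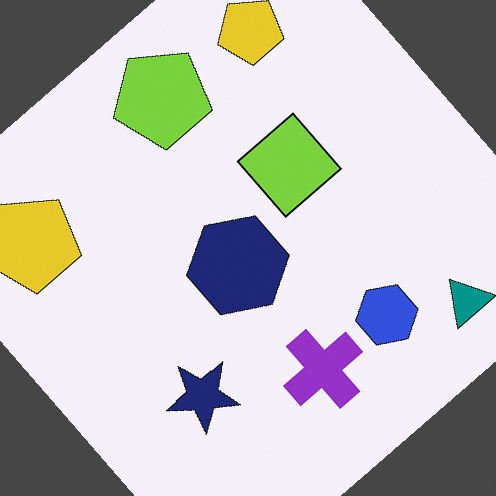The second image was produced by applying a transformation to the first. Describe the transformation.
The second image is the first rotated counter-clockwise by a large amount — several tens of degrees.

Every shape is tilted by the same angle and the image corners show triangular fill wedges — a whole-image rotation by a non-right angle.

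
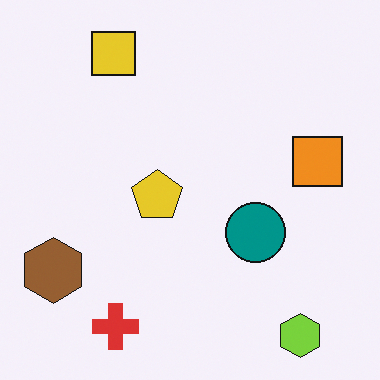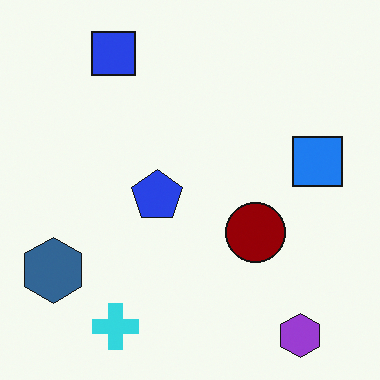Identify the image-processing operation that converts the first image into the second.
It was hue-shifted by a large amount.

Every shape's color has rotated by the same amount around the hue wheel — a uniform hue shift.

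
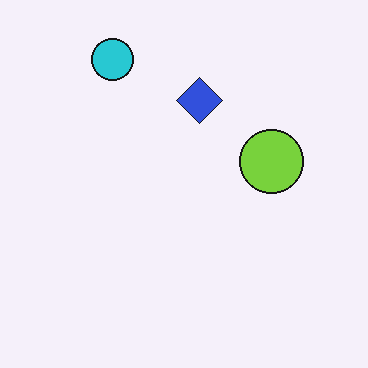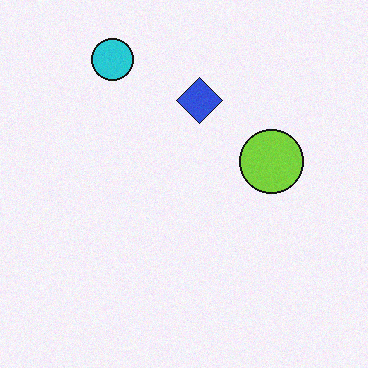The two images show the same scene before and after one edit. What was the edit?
It was degraded with subtle gaussian noise.

Random speckle covers the whole image, including the flat background.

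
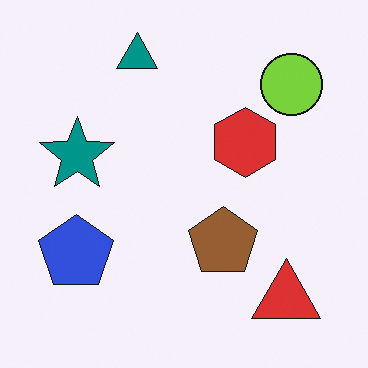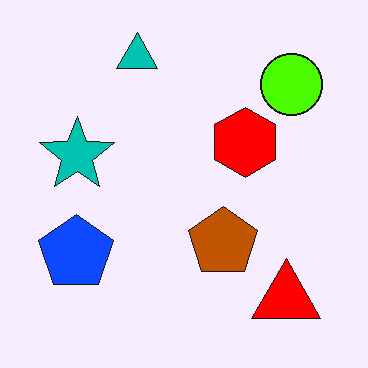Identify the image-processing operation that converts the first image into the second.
The second image is the first heavily oversaturated.

All colors are more vivid — a global saturation change.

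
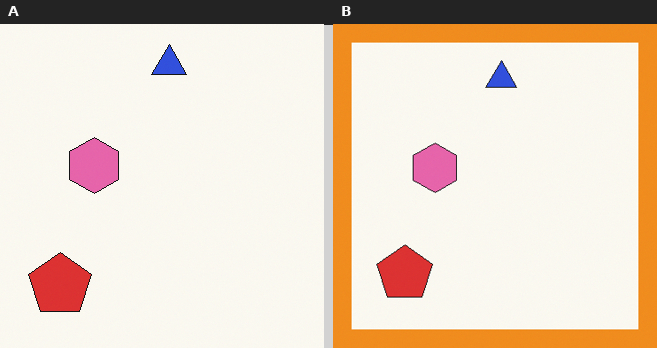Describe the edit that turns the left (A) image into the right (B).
The transformation is: framed with a orange border.

A solid orange frame runs around the edge of the right (B) image, with the content slightly shrunk inside it.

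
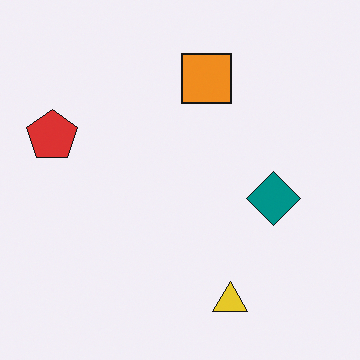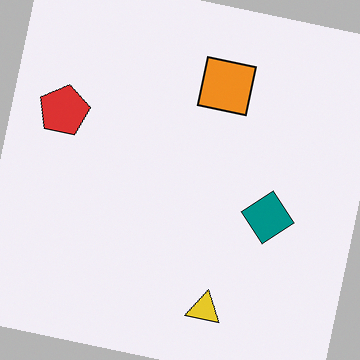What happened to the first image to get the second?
It was rotated clockwise by a small amount.

Every shape is tilted by the same angle and the image corners show triangular fill wedges — a whole-image rotation by a non-right angle.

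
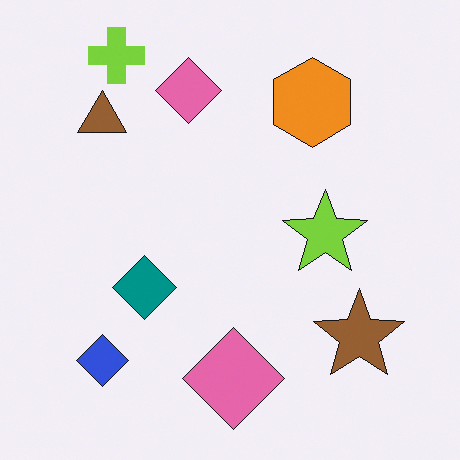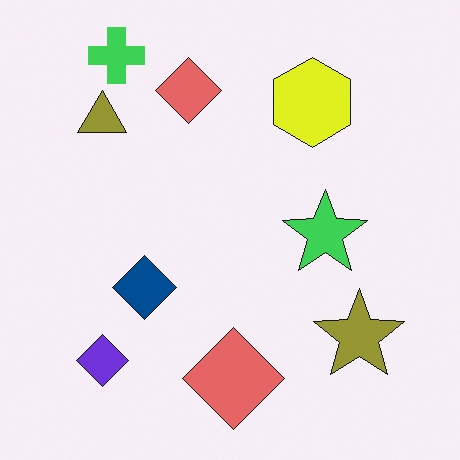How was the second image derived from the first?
The image was hue-shifted slightly.

Every shape's color has rotated by the same amount around the hue wheel — a uniform hue shift.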